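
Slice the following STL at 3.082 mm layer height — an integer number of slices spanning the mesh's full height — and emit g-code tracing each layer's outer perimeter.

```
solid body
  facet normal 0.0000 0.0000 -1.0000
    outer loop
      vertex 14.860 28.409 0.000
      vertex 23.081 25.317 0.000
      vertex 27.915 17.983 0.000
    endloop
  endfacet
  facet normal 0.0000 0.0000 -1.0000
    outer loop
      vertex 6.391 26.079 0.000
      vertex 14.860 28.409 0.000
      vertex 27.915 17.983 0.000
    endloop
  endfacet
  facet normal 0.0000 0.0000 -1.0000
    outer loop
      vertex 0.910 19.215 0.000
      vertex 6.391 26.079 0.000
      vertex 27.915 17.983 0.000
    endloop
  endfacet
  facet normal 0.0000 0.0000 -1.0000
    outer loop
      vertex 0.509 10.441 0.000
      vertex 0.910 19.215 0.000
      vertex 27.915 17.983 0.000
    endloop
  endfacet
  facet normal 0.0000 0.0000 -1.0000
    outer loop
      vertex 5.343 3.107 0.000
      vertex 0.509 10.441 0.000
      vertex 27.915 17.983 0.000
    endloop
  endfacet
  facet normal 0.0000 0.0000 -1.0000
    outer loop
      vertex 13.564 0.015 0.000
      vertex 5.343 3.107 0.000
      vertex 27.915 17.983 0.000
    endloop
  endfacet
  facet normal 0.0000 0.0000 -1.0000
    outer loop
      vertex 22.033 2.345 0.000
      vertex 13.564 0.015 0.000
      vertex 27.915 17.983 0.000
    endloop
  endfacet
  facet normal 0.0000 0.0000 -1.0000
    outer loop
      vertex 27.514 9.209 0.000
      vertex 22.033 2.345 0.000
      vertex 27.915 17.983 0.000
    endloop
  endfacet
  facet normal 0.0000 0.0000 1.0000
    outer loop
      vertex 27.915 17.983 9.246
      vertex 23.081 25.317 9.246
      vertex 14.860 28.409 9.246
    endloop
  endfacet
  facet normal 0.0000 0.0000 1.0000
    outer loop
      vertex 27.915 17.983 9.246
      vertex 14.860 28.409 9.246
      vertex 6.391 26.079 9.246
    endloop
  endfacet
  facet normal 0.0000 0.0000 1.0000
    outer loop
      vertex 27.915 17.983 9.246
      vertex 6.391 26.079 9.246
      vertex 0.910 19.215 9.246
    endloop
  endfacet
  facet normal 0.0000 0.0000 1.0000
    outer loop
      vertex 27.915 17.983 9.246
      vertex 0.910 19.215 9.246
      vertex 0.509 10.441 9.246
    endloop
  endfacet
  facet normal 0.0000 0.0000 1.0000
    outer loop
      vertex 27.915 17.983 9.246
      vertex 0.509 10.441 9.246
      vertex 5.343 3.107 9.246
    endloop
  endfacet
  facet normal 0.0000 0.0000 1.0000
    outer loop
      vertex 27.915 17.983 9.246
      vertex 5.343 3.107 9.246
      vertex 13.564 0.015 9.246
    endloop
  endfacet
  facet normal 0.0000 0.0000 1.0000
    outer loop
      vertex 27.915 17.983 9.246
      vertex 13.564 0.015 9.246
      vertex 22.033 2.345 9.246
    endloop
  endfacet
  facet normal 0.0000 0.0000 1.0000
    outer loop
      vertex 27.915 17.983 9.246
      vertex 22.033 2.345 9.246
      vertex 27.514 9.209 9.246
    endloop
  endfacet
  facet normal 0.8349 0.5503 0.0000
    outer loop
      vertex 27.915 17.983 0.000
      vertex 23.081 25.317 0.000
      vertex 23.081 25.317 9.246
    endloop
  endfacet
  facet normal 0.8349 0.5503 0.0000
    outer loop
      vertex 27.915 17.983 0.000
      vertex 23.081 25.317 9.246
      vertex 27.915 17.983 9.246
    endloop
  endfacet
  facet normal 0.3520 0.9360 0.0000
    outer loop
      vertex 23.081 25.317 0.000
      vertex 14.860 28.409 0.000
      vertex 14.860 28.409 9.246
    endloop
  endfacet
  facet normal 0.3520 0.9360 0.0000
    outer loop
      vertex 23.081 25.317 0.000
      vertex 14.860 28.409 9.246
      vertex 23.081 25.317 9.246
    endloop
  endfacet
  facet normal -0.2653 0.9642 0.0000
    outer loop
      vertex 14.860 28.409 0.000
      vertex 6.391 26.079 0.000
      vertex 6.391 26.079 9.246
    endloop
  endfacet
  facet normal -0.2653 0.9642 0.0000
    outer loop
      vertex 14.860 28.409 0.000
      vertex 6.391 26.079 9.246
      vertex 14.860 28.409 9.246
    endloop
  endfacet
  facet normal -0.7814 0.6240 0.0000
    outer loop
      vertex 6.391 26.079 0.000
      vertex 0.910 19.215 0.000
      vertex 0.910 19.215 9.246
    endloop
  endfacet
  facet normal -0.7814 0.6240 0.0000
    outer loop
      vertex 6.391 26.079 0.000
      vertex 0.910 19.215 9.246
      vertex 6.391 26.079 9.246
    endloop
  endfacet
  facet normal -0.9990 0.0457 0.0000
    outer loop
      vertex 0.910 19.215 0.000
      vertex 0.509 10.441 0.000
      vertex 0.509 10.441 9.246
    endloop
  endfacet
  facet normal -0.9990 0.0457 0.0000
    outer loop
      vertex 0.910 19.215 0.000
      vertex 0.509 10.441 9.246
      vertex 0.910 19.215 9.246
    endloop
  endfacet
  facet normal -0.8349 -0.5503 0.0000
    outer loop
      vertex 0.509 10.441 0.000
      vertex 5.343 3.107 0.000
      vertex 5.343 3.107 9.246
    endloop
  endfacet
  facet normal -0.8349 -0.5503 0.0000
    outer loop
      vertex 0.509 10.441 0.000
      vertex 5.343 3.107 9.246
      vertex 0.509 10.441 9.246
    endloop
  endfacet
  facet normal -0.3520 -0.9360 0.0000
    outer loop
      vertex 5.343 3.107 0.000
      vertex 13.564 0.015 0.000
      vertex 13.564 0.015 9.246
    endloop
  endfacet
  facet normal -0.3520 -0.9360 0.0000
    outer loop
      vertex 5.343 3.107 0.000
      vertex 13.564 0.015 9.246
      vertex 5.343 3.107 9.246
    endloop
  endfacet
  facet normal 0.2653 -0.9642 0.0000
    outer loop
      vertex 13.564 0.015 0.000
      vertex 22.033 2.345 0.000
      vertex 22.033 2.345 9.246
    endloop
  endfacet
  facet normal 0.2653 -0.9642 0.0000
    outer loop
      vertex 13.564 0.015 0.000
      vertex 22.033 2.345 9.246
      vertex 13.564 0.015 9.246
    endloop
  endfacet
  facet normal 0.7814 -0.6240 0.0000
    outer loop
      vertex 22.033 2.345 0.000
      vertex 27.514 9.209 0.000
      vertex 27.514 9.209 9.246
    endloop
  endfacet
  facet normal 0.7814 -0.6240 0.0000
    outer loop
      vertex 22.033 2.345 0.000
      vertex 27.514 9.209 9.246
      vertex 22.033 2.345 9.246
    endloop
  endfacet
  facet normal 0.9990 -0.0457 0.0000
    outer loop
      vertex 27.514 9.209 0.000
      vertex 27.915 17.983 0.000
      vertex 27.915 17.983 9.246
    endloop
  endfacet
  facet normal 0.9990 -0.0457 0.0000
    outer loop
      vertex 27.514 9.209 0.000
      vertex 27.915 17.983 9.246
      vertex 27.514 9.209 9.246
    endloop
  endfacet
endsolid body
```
; perimeter-only toolpath
G21 ; units = mm
G90 ; absolute positioning
G28 ; home
; layer 1
G0 Z3.082
G0 X27.915 Y17.983
G1 X23.081 Y25.317
G1 X14.860 Y28.409
G1 X6.391 Y26.079
G1 X0.910 Y19.215
G1 X0.509 Y10.441
G1 X5.343 Y3.107
G1 X13.564 Y0.015
G1 X22.033 Y2.345
G1 X27.514 Y9.209
G1 X27.915 Y17.983
; layer 2
G0 Z6.164
G0 X27.915 Y17.983
G1 X23.081 Y25.317
G1 X14.860 Y28.409
G1 X6.391 Y26.079
G1 X0.910 Y19.215
G1 X0.509 Y10.441
G1 X5.343 Y3.107
G1 X13.564 Y0.015
G1 X22.033 Y2.345
G1 X27.514 Y9.209
G1 X27.915 Y17.983
; layer 3
G0 Z9.246
G0 X27.915 Y17.983
G1 X23.081 Y25.317
G1 X14.860 Y28.409
G1 X6.391 Y26.079
G1 X0.910 Y19.215
G1 X0.509 Y10.441
G1 X5.343 Y3.107
G1 X13.564 Y0.015
G1 X22.033 Y2.345
G1 X27.514 Y9.209
G1 X27.915 Y17.983
M2 ; end

The solid is a regular 10-sided prism (a cylinder approximated with 10 flat sides), circumscribed radius ≈ 14.2 mm, height ≈ 9.25 mm. Slicing at Δz = 3.082 mm — 3 equal slices spanning the solid's height, so layer i sits at z = i·h/3 — gives 3 non-empty perimeters. Each is a 10-segment closed polygon; G0 lifts to the layer z and rapids to the start vertex, then G1 traces the edges.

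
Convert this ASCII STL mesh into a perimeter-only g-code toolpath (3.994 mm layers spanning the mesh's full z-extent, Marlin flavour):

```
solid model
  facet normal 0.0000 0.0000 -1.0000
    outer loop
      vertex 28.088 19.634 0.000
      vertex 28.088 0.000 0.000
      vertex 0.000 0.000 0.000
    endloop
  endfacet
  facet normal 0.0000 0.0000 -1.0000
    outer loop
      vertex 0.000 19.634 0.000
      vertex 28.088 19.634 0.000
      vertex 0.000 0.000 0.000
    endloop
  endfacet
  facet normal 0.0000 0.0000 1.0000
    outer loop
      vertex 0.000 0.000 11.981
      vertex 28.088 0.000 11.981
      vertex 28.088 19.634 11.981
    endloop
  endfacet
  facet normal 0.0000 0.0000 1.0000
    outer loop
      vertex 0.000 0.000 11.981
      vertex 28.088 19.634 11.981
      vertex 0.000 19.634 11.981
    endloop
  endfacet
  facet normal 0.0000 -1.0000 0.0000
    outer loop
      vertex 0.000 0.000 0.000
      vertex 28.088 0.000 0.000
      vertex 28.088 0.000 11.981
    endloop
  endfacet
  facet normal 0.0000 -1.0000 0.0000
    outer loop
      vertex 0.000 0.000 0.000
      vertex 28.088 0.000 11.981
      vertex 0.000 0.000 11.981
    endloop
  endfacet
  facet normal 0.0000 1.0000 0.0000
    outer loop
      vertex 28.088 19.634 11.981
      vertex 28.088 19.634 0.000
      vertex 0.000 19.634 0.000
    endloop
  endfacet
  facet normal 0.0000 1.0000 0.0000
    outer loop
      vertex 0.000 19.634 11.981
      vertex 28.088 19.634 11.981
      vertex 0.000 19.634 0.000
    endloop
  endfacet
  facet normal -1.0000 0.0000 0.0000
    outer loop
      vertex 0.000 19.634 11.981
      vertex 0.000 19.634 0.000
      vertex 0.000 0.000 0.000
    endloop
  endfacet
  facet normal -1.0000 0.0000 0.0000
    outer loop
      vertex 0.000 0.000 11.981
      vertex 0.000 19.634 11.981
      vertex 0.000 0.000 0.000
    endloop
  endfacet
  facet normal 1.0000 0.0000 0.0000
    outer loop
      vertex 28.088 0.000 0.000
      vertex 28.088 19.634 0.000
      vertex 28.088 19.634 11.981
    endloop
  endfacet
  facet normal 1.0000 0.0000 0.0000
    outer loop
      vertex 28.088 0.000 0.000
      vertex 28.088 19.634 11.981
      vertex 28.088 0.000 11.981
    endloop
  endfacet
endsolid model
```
; perimeter-only toolpath
G21 ; units = mm
G90 ; absolute positioning
G28 ; home
; layer 1
G0 Z3.994
G0 X0.000 Y0.000
G1 X28.088 Y0.000
G1 X28.088 Y19.634
G1 X0.000 Y19.634
G1 X0.000 Y0.000
; layer 2
G0 Z7.987
G0 X0.000 Y0.000
G1 X28.088 Y0.000
G1 X28.088 Y19.634
G1 X0.000 Y19.634
G1 X0.000 Y0.000
; layer 3
G0 Z11.981
G0 X0.000 Y0.000
G1 X28.088 Y0.000
G1 X28.088 Y19.634
G1 X0.000 Y19.634
G1 X0.000 Y0.000
M2 ; end

The solid is a rectangular box, roughly 28.1 × 19.6 mm footprint and 12 mm tall. Slicing at Δz = 3.994 mm — 3 equal slices spanning the solid's height, so layer i sits at z = i·h/3 — gives 3 non-empty perimeters. Each is a 4-segment closed polygon; G0 lifts to the layer z and rapids to the start vertex, then G1 traces the edges.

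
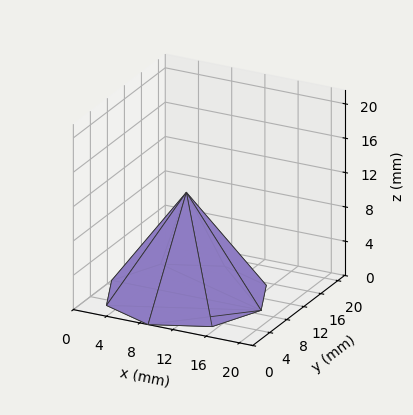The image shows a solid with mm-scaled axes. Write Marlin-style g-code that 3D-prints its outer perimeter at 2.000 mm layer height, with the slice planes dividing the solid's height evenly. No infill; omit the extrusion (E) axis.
Reading the render: the shape is a regular 8-sided pyramid, base circumscribed radius ≈ 9 mm, apex at z ≈ 12 mm (dimensions read to the nearest mm from the axis ticks). For the g-code, the solid's height is divided into equal slices at the stated Δz and each level perimeter traced with G1 moves after a G0 lift.

; perimeter-only toolpath
G21 ; units = mm
G90 ; absolute positioning
G28 ; home
; layer 1
G0 Z2.000
G0 X16.500 Y9.000
G1 X14.303 Y14.303
G1 X9.000 Y16.500
G1 X3.697 Y14.303
G1 X1.500 Y9.000
G1 X3.697 Y3.697
G1 X9.000 Y1.500
G1 X14.303 Y3.697
G1 X16.500 Y9.000
; layer 2
G0 Z4.000
G0 X15.000 Y9.000
G1 X13.243 Y13.243
G1 X9.000 Y15.000
G1 X4.757 Y13.243
G1 X3.000 Y9.000
G1 X4.757 Y4.757
G1 X9.000 Y3.000
G1 X13.243 Y4.757
G1 X15.000 Y9.000
; layer 3
G0 Z6.000
G0 X13.500 Y9.000
G1 X12.182 Y12.182
G1 X9.000 Y13.500
G1 X5.818 Y12.182
G1 X4.500 Y9.000
G1 X5.818 Y5.818
G1 X9.000 Y4.500
G1 X12.182 Y5.818
G1 X13.500 Y9.000
; layer 4
G0 Z8.000
G0 X12.000 Y9.000
G1 X11.121 Y11.121
G1 X9.000 Y12.000
G1 X6.879 Y11.121
G1 X6.000 Y9.000
G1 X6.879 Y6.879
G1 X9.000 Y6.000
G1 X11.121 Y6.879
G1 X12.000 Y9.000
; layer 5
G0 Z10.000
G0 X10.500 Y9.000
G1 X10.061 Y10.061
G1 X9.000 Y10.500
G1 X7.939 Y10.061
G1 X7.500 Y9.000
G1 X7.939 Y7.939
G1 X9.000 Y7.500
G1 X10.061 Y7.939
G1 X10.500 Y9.000
M2 ; end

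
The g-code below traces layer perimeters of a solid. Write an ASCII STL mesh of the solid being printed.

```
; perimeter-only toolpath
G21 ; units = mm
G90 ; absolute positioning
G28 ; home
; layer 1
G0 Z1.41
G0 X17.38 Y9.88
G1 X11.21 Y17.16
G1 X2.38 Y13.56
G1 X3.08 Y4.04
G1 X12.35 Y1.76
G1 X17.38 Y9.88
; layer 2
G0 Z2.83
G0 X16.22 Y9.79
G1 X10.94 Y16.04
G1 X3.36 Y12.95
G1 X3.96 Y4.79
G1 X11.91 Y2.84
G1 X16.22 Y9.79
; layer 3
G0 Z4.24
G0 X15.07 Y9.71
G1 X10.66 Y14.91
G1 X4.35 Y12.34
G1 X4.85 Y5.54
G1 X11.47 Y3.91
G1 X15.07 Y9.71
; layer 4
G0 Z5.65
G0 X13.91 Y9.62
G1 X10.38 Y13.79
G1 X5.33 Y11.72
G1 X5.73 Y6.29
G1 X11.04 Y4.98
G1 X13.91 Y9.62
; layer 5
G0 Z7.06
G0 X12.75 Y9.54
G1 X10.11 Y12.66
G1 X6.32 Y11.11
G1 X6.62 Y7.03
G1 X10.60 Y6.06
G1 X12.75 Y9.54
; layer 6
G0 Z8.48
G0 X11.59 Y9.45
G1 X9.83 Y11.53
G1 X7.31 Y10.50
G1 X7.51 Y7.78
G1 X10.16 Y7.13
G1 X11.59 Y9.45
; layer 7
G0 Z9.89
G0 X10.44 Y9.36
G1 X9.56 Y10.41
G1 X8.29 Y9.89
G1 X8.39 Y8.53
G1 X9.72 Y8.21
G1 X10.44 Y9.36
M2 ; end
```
solid part
  facet normal 0.0000 0.0000 -1.0000
    outer loop
      vertex 1.39 14.17 0.00
      vertex 11.49 18.29 0.00
      vertex 18.54 9.96 0.00
    endloop
  endfacet
  facet normal 0.0000 0.0000 -1.0000
    outer loop
      vertex 2.19 3.29 0.00
      vertex 1.39 14.17 0.00
      vertex 18.54 9.96 0.00
    endloop
  endfacet
  facet normal 0.0000 0.0000 -1.0000
    outer loop
      vertex 12.79 0.69 0.00
      vertex 2.19 3.29 0.00
      vertex 18.54 9.96 0.00
    endloop
  endfacet
  facet normal 0.6358 0.5381 0.5534
    outer loop
      vertex 18.54 9.96 0.00
      vertex 11.49 18.29 0.00
      vertex 9.28 9.28 11.30
    endloop
  endfacet
  facet normal -0.3146 0.7712 0.5534
    outer loop
      vertex 11.49 18.29 0.00
      vertex 1.39 14.17 0.00
      vertex 9.28 9.28 11.30
    endloop
  endfacet
  facet normal -0.8306 -0.0611 0.5535
    outer loop
      vertex 1.39 14.17 0.00
      vertex 2.19 3.29 0.00
      vertex 9.28 9.28 11.30
    endloop
  endfacet
  facet normal -0.1984 -0.8090 0.5533
    outer loop
      vertex 2.19 3.29 0.00
      vertex 12.79 0.69 0.00
      vertex 9.28 9.28 11.30
    endloop
  endfacet
  facet normal 0.7077 -0.4390 0.5535
    outer loop
      vertex 12.79 0.69 0.00
      vertex 18.54 9.96 0.00
      vertex 9.28 9.28 11.30
    endloop
  endfacet
endsolid part

The G0 Z moves step by Δz≈1.41 mm. The G1 loops shrink linearly with z, so the solid tapers from its base footprint up to z≈11.3. Closing with a flat bottom cap and the tapered top and triangulating gives 8 facets — a regular 5-sided pyramid, base circumscribed radius ≈ 9.28 mm, apex at z ≈ 11.3 mm.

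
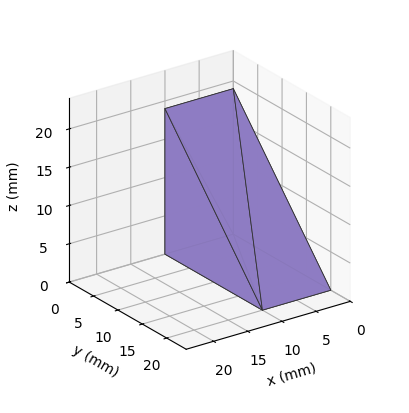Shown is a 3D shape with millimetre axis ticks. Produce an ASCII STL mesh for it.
Reading the render: the shape is a wedge (ramp): 10 × 20 mm base, rising to 19 mm along the y=0 edge and sloping linearly to z=0 at y=20 (dimensions read to the nearest mm from the axis ticks). For the STL, each face is triangulated and given an outward normal.

solid part
  facet normal 0.0000 0.0000 -1.0000
    outer loop
      vertex 10.0 20.0 0.0
      vertex 10.0 0.0 0.0
      vertex 0.0 0.0 0.0
    endloop
  endfacet
  facet normal 0.0000 0.0000 -1.0000
    outer loop
      vertex 0.0 20.0 0.0
      vertex 10.0 20.0 0.0
      vertex 0.0 0.0 0.0
    endloop
  endfacet
  facet normal 0.0000 -1.0000 0.0000
    outer loop
      vertex 0.0 0.0 0.0
      vertex 10.0 0.0 0.0
      vertex 10.0 0.0 19.0
    endloop
  endfacet
  facet normal 0.0000 -1.0000 0.0000
    outer loop
      vertex 0.0 0.0 0.0
      vertex 10.0 0.0 19.0
      vertex 0.0 0.0 19.0
    endloop
  endfacet
  facet normal 0.0000 0.6887 0.7250
    outer loop
      vertex 0.0 0.0 19.0
      vertex 10.0 0.0 19.0
      vertex 10.0 20.0 0.0
    endloop
  endfacet
  facet normal 0.0000 0.6887 0.7250
    outer loop
      vertex 0.0 0.0 19.0
      vertex 10.0 20.0 0.0
      vertex 0.0 20.0 0.0
    endloop
  endfacet
  facet normal -1.0000 0.0000 0.0000
    outer loop
      vertex 0.0 0.0 19.0
      vertex 0.0 20.0 0.0
      vertex 0.0 0.0 0.0
    endloop
  endfacet
  facet normal 1.0000 0.0000 0.0000
    outer loop
      vertex 10.0 0.0 0.0
      vertex 10.0 20.0 0.0
      vertex 10.0 0.0 19.0
    endloop
  endfacet
endsolid part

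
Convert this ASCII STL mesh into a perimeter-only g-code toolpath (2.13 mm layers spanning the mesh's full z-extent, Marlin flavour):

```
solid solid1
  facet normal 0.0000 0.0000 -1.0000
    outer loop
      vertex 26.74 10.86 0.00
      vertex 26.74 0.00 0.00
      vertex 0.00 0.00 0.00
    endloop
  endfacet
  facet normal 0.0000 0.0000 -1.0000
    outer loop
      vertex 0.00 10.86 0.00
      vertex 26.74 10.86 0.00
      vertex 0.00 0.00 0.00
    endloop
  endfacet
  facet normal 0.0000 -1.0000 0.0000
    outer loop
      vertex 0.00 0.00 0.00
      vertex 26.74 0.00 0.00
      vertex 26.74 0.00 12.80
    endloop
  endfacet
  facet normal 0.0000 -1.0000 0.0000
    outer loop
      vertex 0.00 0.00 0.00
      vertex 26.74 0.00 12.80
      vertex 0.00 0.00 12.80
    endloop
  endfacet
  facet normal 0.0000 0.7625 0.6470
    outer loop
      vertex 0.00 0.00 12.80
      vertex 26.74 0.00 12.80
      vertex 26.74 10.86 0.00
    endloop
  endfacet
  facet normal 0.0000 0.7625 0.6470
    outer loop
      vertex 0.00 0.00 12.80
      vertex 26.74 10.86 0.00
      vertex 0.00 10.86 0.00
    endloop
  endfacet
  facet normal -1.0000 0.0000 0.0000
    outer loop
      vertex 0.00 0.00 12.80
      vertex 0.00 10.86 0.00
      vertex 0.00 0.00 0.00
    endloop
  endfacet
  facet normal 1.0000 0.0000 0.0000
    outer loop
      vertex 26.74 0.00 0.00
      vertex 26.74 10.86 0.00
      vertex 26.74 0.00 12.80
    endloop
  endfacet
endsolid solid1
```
; perimeter-only toolpath
G21 ; units = mm
G90 ; absolute positioning
G28 ; home
; layer 1
G0 Z2.13
G0 X0.00 Y0.00
G1 X26.74 Y0.00
G1 X26.74 Y9.05
G1 X0.00 Y9.05
G1 X0.00 Y0.00
; layer 2
G0 Z4.27
G0 X0.00 Y0.00
G1 X26.74 Y0.00
G1 X26.74 Y7.24
G1 X0.00 Y7.24
G1 X0.00 Y0.00
; layer 3
G0 Z6.40
G0 X0.00 Y0.00
G1 X26.74 Y0.00
G1 X26.74 Y5.43
G1 X0.00 Y5.43
G1 X0.00 Y0.00
; layer 4
G0 Z8.53
G0 X0.00 Y0.00
G1 X26.74 Y0.00
G1 X26.74 Y3.62
G1 X0.00 Y3.62
G1 X0.00 Y0.00
; layer 5
G0 Z10.67
G0 X0.00 Y0.00
G1 X26.74 Y0.00
G1 X26.74 Y1.81
G1 X0.00 Y1.81
G1 X0.00 Y0.00
M2 ; end

The solid is a wedge (ramp): 26.7 × 10.9 mm base, rising to 12.8 mm along the y=0 edge and sloping linearly to z=0 at y=10.9. Slicing at Δz = 2.13 mm — 6 equal slices spanning the solid's height, so layer i sits at z = i·h/6 — gives 5 non-empty perimeters. Each is a 4-segment closed polygon; G0 lifts to the layer z and rapids to the start vertex, then G1 traces the edges. The cross-section shrinks linearly with z (the slice at the apex is degenerate and omitted).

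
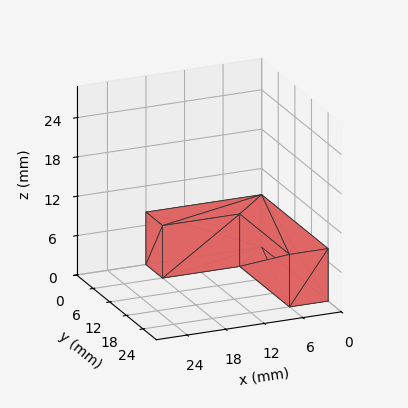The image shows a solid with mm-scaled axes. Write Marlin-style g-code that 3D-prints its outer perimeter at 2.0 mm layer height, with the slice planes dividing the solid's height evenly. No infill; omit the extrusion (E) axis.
Reading the render: the shape is an L-shaped prism: outer 18 × 24 mm, arm thicknesses ≈ 6 mm (horizontal) and 6 mm (vertical), extruded 8 mm in z (dimensions read to the nearest mm from the axis ticks). For the g-code, the solid's height is divided into equal slices at the stated Δz and each level perimeter traced with G1 moves after a G0 lift.

; perimeter-only toolpath
G21 ; units = mm
G90 ; absolute positioning
G28 ; home
; layer 1
G0 Z2.0
G0 X0.0 Y0.0
G1 X18.0 Y0.0
G1 X18.0 Y6.0
G1 X6.0 Y6.0
G1 X6.0 Y24.0
G1 X0.0 Y24.0
G1 X0.0 Y0.0
; layer 2
G0 Z4.0
G0 X0.0 Y0.0
G1 X18.0 Y0.0
G1 X18.0 Y6.0
G1 X6.0 Y6.0
G1 X6.0 Y24.0
G1 X0.0 Y24.0
G1 X0.0 Y0.0
; layer 3
G0 Z6.0
G0 X0.0 Y0.0
G1 X18.0 Y0.0
G1 X18.0 Y6.0
G1 X6.0 Y6.0
G1 X6.0 Y24.0
G1 X0.0 Y24.0
G1 X0.0 Y0.0
; layer 4
G0 Z8.0
G0 X0.0 Y0.0
G1 X18.0 Y0.0
G1 X18.0 Y6.0
G1 X6.0 Y6.0
G1 X6.0 Y24.0
G1 X0.0 Y24.0
G1 X0.0 Y0.0
M2 ; end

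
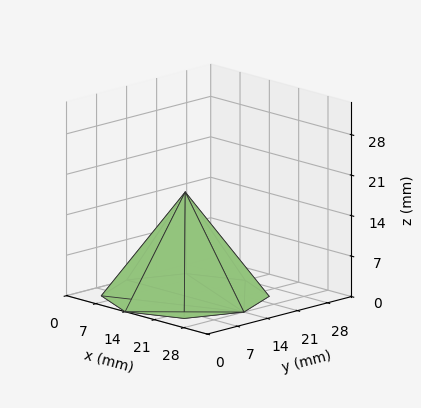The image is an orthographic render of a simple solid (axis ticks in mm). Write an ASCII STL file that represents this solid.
Reading the render: the shape is a regular 8-sided pyramid, base circumscribed radius ≈ 14 mm, apex at z ≈ 18 mm (dimensions read to the nearest mm from the axis ticks). For the STL, each face is triangulated and given an outward normal.

solid part
  facet normal 0.0000 0.0000 -1.0000
    outer loop
      vertex 14.00 28.00 0.00
      vertex 23.90 23.90 0.00
      vertex 28.00 14.00 0.00
    endloop
  endfacet
  facet normal 0.0000 0.0000 -1.0000
    outer loop
      vertex 4.10 23.90 0.00
      vertex 14.00 28.00 0.00
      vertex 28.00 14.00 0.00
    endloop
  endfacet
  facet normal 0.0000 0.0000 -1.0000
    outer loop
      vertex 0.00 14.00 0.00
      vertex 4.10 23.90 0.00
      vertex 28.00 14.00 0.00
    endloop
  endfacet
  facet normal 0.0000 0.0000 -1.0000
    outer loop
      vertex 4.10 4.10 0.00
      vertex 0.00 14.00 0.00
      vertex 28.00 14.00 0.00
    endloop
  endfacet
  facet normal 0.0000 0.0000 -1.0000
    outer loop
      vertex 14.00 0.00 0.00
      vertex 4.10 4.10 0.00
      vertex 28.00 14.00 0.00
    endloop
  endfacet
  facet normal 0.0000 0.0000 -1.0000
    outer loop
      vertex 23.90 4.10 0.00
      vertex 14.00 0.00 0.00
      vertex 28.00 14.00 0.00
    endloop
  endfacet
  facet normal 0.7503 0.3107 0.5836
    outer loop
      vertex 28.00 14.00 0.00
      vertex 23.90 23.90 0.00
      vertex 14.00 14.00 18.00
    endloop
  endfacet
  facet normal 0.3107 0.7503 0.5836
    outer loop
      vertex 23.90 23.90 0.00
      vertex 14.00 28.00 0.00
      vertex 14.00 14.00 18.00
    endloop
  endfacet
  facet normal -0.3107 0.7503 0.5836
    outer loop
      vertex 14.00 28.00 0.00
      vertex 4.10 23.90 0.00
      vertex 14.00 14.00 18.00
    endloop
  endfacet
  facet normal -0.7503 0.3107 0.5836
    outer loop
      vertex 4.10 23.90 0.00
      vertex 0.00 14.00 0.00
      vertex 14.00 14.00 18.00
    endloop
  endfacet
  facet normal -0.7503 -0.3107 0.5836
    outer loop
      vertex 0.00 14.00 0.00
      vertex 4.10 4.10 0.00
      vertex 14.00 14.00 18.00
    endloop
  endfacet
  facet normal -0.3107 -0.7503 0.5836
    outer loop
      vertex 4.10 4.10 0.00
      vertex 14.00 0.00 0.00
      vertex 14.00 14.00 18.00
    endloop
  endfacet
  facet normal 0.3107 -0.7503 0.5836
    outer loop
      vertex 14.00 0.00 0.00
      vertex 23.90 4.10 0.00
      vertex 14.00 14.00 18.00
    endloop
  endfacet
  facet normal 0.7503 -0.3107 0.5836
    outer loop
      vertex 23.90 4.10 0.00
      vertex 28.00 14.00 0.00
      vertex 14.00 14.00 18.00
    endloop
  endfacet
endsolid part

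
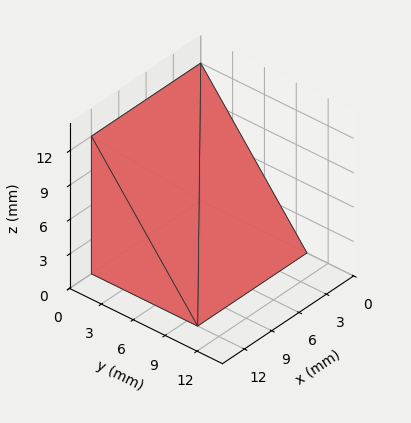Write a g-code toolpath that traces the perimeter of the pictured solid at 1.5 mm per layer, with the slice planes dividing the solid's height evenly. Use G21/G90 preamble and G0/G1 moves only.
Reading the render: the shape is a wedge (ramp): 12 × 10 mm base, rising to 12 mm along the y=0 edge and sloping linearly to z=0 at y=10 (dimensions read to the nearest mm from the axis ticks). For the g-code, the solid's height is divided into equal slices at the stated Δz and each level perimeter traced with G1 moves after a G0 lift.

; perimeter-only toolpath
G21 ; units = mm
G90 ; absolute positioning
G28 ; home
; layer 1
G0 Z1.5
G0 X0.0 Y0.0
G1 X12.0 Y0.0
G1 X12.0 Y8.8
G1 X0.0 Y8.8
G1 X0.0 Y0.0
; layer 2
G0 Z3.0
G0 X0.0 Y0.0
G1 X12.0 Y0.0
G1 X12.0 Y7.5
G1 X0.0 Y7.5
G1 X0.0 Y0.0
; layer 3
G0 Z4.5
G0 X0.0 Y0.0
G1 X12.0 Y0.0
G1 X12.0 Y6.2
G1 X0.0 Y6.2
G1 X0.0 Y0.0
; layer 4
G0 Z6.0
G0 X0.0 Y0.0
G1 X12.0 Y0.0
G1 X12.0 Y5.0
G1 X0.0 Y5.0
G1 X0.0 Y0.0
; layer 5
G0 Z7.5
G0 X0.0 Y0.0
G1 X12.0 Y0.0
G1 X12.0 Y3.8
G1 X0.0 Y3.8
G1 X0.0 Y0.0
; layer 6
G0 Z9.0
G0 X0.0 Y0.0
G1 X12.0 Y0.0
G1 X12.0 Y2.5
G1 X0.0 Y2.5
G1 X0.0 Y0.0
; layer 7
G0 Z10.5
G0 X0.0 Y0.0
G1 X12.0 Y0.0
G1 X12.0 Y1.2
G1 X0.0 Y1.2
G1 X0.0 Y0.0
M2 ; end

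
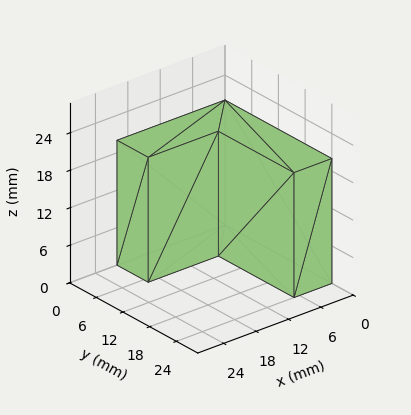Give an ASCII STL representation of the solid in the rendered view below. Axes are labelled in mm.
Reading the render: the shape is an L-shaped prism: outer 20 × 24 mm, arm thicknesses ≈ 7 mm (horizontal) and 7 mm (vertical), extruded 20 mm in z (dimensions read to the nearest mm from the axis ticks). For the STL, each face is triangulated and given an outward normal.

solid part
  facet normal 0.0000 0.0000 -1.0000
    outer loop
      vertex 20.0 7.0 0.0
      vertex 20.0 0.0 0.0
      vertex 0.0 0.0 0.0
    endloop
  endfacet
  facet normal 0.0000 0.0000 -1.0000
    outer loop
      vertex 7.0 7.0 0.0
      vertex 20.0 7.0 0.0
      vertex 0.0 0.0 0.0
    endloop
  endfacet
  facet normal 0.0000 0.0000 -1.0000
    outer loop
      vertex 7.0 24.0 0.0
      vertex 7.0 7.0 0.0
      vertex 0.0 0.0 0.0
    endloop
  endfacet
  facet normal 0.0000 0.0000 -1.0000
    outer loop
      vertex 0.0 24.0 0.0
      vertex 7.0 24.0 0.0
      vertex 0.0 0.0 0.0
    endloop
  endfacet
  facet normal 0.0000 0.0000 1.0000
    outer loop
      vertex 0.0 0.0 20.0
      vertex 20.0 0.0 20.0
      vertex 20.0 7.0 20.0
    endloop
  endfacet
  facet normal 0.0000 0.0000 1.0000
    outer loop
      vertex 0.0 0.0 20.0
      vertex 20.0 7.0 20.0
      vertex 7.0 7.0 20.0
    endloop
  endfacet
  facet normal 0.0000 0.0000 1.0000
    outer loop
      vertex 0.0 0.0 20.0
      vertex 7.0 7.0 20.0
      vertex 7.0 24.0 20.0
    endloop
  endfacet
  facet normal 0.0000 0.0000 1.0000
    outer loop
      vertex 0.0 0.0 20.0
      vertex 7.0 24.0 20.0
      vertex 0.0 24.0 20.0
    endloop
  endfacet
  facet normal 0.0000 -1.0000 0.0000
    outer loop
      vertex 0.0 0.0 0.0
      vertex 20.0 0.0 0.0
      vertex 20.0 0.0 20.0
    endloop
  endfacet
  facet normal 0.0000 -1.0000 0.0000
    outer loop
      vertex 0.0 0.0 0.0
      vertex 20.0 0.0 20.0
      vertex 0.0 0.0 20.0
    endloop
  endfacet
  facet normal 1.0000 0.0000 0.0000
    outer loop
      vertex 20.0 0.0 0.0
      vertex 20.0 7.0 0.0
      vertex 20.0 7.0 20.0
    endloop
  endfacet
  facet normal 1.0000 0.0000 0.0000
    outer loop
      vertex 20.0 0.0 0.0
      vertex 20.0 7.0 20.0
      vertex 20.0 0.0 20.0
    endloop
  endfacet
  facet normal 0.0000 1.0000 0.0000
    outer loop
      vertex 20.0 7.0 0.0
      vertex 7.0 7.0 0.0
      vertex 7.0 7.0 20.0
    endloop
  endfacet
  facet normal 0.0000 1.0000 0.0000
    outer loop
      vertex 20.0 7.0 0.0
      vertex 7.0 7.0 20.0
      vertex 20.0 7.0 20.0
    endloop
  endfacet
  facet normal 1.0000 0.0000 0.0000
    outer loop
      vertex 7.0 7.0 0.0
      vertex 7.0 24.0 0.0
      vertex 7.0 24.0 20.0
    endloop
  endfacet
  facet normal 1.0000 0.0000 0.0000
    outer loop
      vertex 7.0 7.0 0.0
      vertex 7.0 24.0 20.0
      vertex 7.0 7.0 20.0
    endloop
  endfacet
  facet normal 0.0000 1.0000 0.0000
    outer loop
      vertex 7.0 24.0 0.0
      vertex 0.0 24.0 0.0
      vertex 0.0 24.0 20.0
    endloop
  endfacet
  facet normal 0.0000 1.0000 0.0000
    outer loop
      vertex 7.0 24.0 0.0
      vertex 0.0 24.0 20.0
      vertex 7.0 24.0 20.0
    endloop
  endfacet
  facet normal -1.0000 0.0000 0.0000
    outer loop
      vertex 0.0 24.0 0.0
      vertex 0.0 0.0 0.0
      vertex 0.0 0.0 20.0
    endloop
  endfacet
  facet normal -1.0000 0.0000 0.0000
    outer loop
      vertex 0.0 24.0 0.0
      vertex 0.0 0.0 20.0
      vertex 0.0 24.0 20.0
    endloop
  endfacet
endsolid part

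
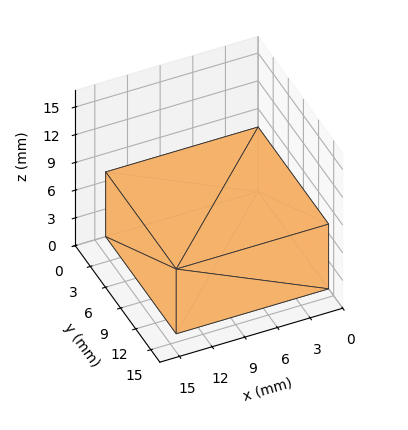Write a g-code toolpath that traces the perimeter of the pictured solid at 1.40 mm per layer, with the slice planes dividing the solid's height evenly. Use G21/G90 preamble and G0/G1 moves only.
Reading the render: the shape is a rectangular box, roughly 14 × 14 mm footprint and 7 mm tall (dimensions read to the nearest mm from the axis ticks). For the g-code, the solid's height is divided into equal slices at the stated Δz and each level perimeter traced with G1 moves after a G0 lift.

; perimeter-only toolpath
G21 ; units = mm
G90 ; absolute positioning
G28 ; home
; layer 1
G0 Z1.40
G0 X0.00 Y0.00
G1 X14.00 Y0.00
G1 X14.00 Y14.00
G1 X0.00 Y14.00
G1 X0.00 Y0.00
; layer 2
G0 Z2.80
G0 X0.00 Y0.00
G1 X14.00 Y0.00
G1 X14.00 Y14.00
G1 X0.00 Y14.00
G1 X0.00 Y0.00
; layer 3
G0 Z4.20
G0 X0.00 Y0.00
G1 X14.00 Y0.00
G1 X14.00 Y14.00
G1 X0.00 Y14.00
G1 X0.00 Y0.00
; layer 4
G0 Z5.60
G0 X0.00 Y0.00
G1 X14.00 Y0.00
G1 X14.00 Y14.00
G1 X0.00 Y14.00
G1 X0.00 Y0.00
; layer 5
G0 Z7.00
G0 X0.00 Y0.00
G1 X14.00 Y0.00
G1 X14.00 Y14.00
G1 X0.00 Y14.00
G1 X0.00 Y0.00
M2 ; end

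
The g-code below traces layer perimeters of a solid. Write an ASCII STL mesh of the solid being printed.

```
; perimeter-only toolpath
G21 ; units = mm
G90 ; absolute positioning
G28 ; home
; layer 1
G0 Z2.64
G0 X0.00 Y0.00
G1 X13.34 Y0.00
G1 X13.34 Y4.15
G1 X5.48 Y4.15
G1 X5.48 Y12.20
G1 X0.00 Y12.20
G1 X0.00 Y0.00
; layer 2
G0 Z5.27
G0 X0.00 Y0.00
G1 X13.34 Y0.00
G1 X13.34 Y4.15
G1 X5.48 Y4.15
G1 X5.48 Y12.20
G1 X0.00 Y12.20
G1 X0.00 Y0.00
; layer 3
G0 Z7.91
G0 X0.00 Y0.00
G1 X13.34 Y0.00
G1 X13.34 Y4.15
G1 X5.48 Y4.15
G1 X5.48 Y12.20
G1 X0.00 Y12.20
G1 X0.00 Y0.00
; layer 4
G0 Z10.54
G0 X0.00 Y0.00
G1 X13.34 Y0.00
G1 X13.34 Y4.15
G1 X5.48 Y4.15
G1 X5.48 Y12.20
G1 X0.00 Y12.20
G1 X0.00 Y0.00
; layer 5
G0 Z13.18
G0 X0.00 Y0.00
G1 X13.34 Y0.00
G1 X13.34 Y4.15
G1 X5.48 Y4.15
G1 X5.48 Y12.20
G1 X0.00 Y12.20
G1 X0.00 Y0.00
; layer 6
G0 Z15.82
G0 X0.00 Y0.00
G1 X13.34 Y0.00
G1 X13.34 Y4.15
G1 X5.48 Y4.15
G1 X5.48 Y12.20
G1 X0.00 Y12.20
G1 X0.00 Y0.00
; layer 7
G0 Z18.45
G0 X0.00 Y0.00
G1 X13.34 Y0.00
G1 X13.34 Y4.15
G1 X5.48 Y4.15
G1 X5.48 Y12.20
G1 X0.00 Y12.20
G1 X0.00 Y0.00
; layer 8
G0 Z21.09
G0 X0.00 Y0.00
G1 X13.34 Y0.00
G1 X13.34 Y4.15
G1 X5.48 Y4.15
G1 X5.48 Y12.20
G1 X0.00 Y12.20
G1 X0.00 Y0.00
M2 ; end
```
solid part
  facet normal 0.0000 0.0000 -1.0000
    outer loop
      vertex 13.34 4.15 0.00
      vertex 13.34 0.00 0.00
      vertex 0.00 0.00 0.00
    endloop
  endfacet
  facet normal 0.0000 0.0000 -1.0000
    outer loop
      vertex 5.48 4.15 0.00
      vertex 13.34 4.15 0.00
      vertex 0.00 0.00 0.00
    endloop
  endfacet
  facet normal 0.0000 0.0000 -1.0000
    outer loop
      vertex 5.48 12.20 0.00
      vertex 5.48 4.15 0.00
      vertex 0.00 0.00 0.00
    endloop
  endfacet
  facet normal 0.0000 0.0000 -1.0000
    outer loop
      vertex 0.00 12.20 0.00
      vertex 5.48 12.20 0.00
      vertex 0.00 0.00 0.00
    endloop
  endfacet
  facet normal 0.0000 0.0000 1.0000
    outer loop
      vertex 0.00 0.00 21.09
      vertex 13.34 0.00 21.09
      vertex 13.34 4.15 21.09
    endloop
  endfacet
  facet normal 0.0000 0.0000 1.0000
    outer loop
      vertex 0.00 0.00 21.09
      vertex 13.34 4.15 21.09
      vertex 5.48 4.15 21.09
    endloop
  endfacet
  facet normal 0.0000 0.0000 1.0000
    outer loop
      vertex 0.00 0.00 21.09
      vertex 5.48 4.15 21.09
      vertex 5.48 12.20 21.09
    endloop
  endfacet
  facet normal 0.0000 0.0000 1.0000
    outer loop
      vertex 0.00 0.00 21.09
      vertex 5.48 12.20 21.09
      vertex 0.00 12.20 21.09
    endloop
  endfacet
  facet normal 0.0000 -1.0000 0.0000
    outer loop
      vertex 0.00 0.00 0.00
      vertex 13.34 0.00 0.00
      vertex 13.34 0.00 21.09
    endloop
  endfacet
  facet normal 0.0000 -1.0000 0.0000
    outer loop
      vertex 0.00 0.00 0.00
      vertex 13.34 0.00 21.09
      vertex 0.00 0.00 21.09
    endloop
  endfacet
  facet normal 1.0000 0.0000 0.0000
    outer loop
      vertex 13.34 0.00 0.00
      vertex 13.34 4.15 0.00
      vertex 13.34 4.15 21.09
    endloop
  endfacet
  facet normal 1.0000 0.0000 0.0000
    outer loop
      vertex 13.34 0.00 0.00
      vertex 13.34 4.15 21.09
      vertex 13.34 0.00 21.09
    endloop
  endfacet
  facet normal 0.0000 1.0000 0.0000
    outer loop
      vertex 13.34 4.15 0.00
      vertex 5.48 4.15 0.00
      vertex 5.48 4.15 21.09
    endloop
  endfacet
  facet normal 0.0000 1.0000 0.0000
    outer loop
      vertex 13.34 4.15 0.00
      vertex 5.48 4.15 21.09
      vertex 13.34 4.15 21.09
    endloop
  endfacet
  facet normal 1.0000 0.0000 0.0000
    outer loop
      vertex 5.48 4.15 0.00
      vertex 5.48 12.20 0.00
      vertex 5.48 12.20 21.09
    endloop
  endfacet
  facet normal 1.0000 0.0000 0.0000
    outer loop
      vertex 5.48 4.15 0.00
      vertex 5.48 12.20 21.09
      vertex 5.48 4.15 21.09
    endloop
  endfacet
  facet normal 0.0000 1.0000 0.0000
    outer loop
      vertex 5.48 12.20 0.00
      vertex 0.00 12.20 0.00
      vertex 0.00 12.20 21.09
    endloop
  endfacet
  facet normal 0.0000 1.0000 0.0000
    outer loop
      vertex 5.48 12.20 0.00
      vertex 0.00 12.20 21.09
      vertex 5.48 12.20 21.09
    endloop
  endfacet
  facet normal -1.0000 0.0000 0.0000
    outer loop
      vertex 0.00 12.20 0.00
      vertex 0.00 0.00 0.00
      vertex 0.00 0.00 21.09
    endloop
  endfacet
  facet normal -1.0000 0.0000 0.0000
    outer loop
      vertex 0.00 12.20 0.00
      vertex 0.00 0.00 21.09
      vertex 0.00 12.20 21.09
    endloop
  endfacet
endsolid part

The G0 Z moves step by Δz≈2.64 mm. Every layer's G1 loop is the same polygon, so the solid is a straight extrusion of it from z=0 to z≈21.1. Closing with flat bottom and top caps and triangulating gives 20 facets — an L-shaped prism: outer 13.3 × 12.2 mm, arm thicknesses ≈ 4.15 mm (horizontal) and 5.48 mm (vertical), extruded 21.1 mm in z.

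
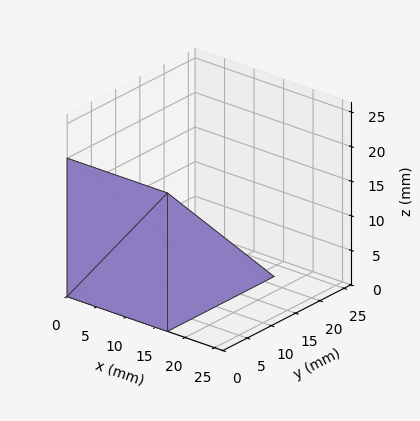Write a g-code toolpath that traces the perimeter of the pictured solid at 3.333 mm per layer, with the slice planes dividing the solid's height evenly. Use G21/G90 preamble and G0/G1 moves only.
Reading the render: the shape is a wedge (ramp): 17 × 22 mm base, rising to 20 mm along the y=0 edge and sloping linearly to z=0 at y=22 (dimensions read to the nearest mm from the axis ticks). For the g-code, the solid's height is divided into equal slices at the stated Δz and each level perimeter traced with G1 moves after a G0 lift.

; perimeter-only toolpath
G21 ; units = mm
G90 ; absolute positioning
G28 ; home
; layer 1
G0 Z3.333
G0 X0.000 Y0.000
G1 X17.000 Y0.000
G1 X17.000 Y18.333
G1 X0.000 Y18.333
G1 X0.000 Y0.000
; layer 2
G0 Z6.667
G0 X0.000 Y0.000
G1 X17.000 Y0.000
G1 X17.000 Y14.667
G1 X0.000 Y14.667
G1 X0.000 Y0.000
; layer 3
G0 Z10.000
G0 X0.000 Y0.000
G1 X17.000 Y0.000
G1 X17.000 Y11.000
G1 X0.000 Y11.000
G1 X0.000 Y0.000
; layer 4
G0 Z13.333
G0 X0.000 Y0.000
G1 X17.000 Y0.000
G1 X17.000 Y7.333
G1 X0.000 Y7.333
G1 X0.000 Y0.000
; layer 5
G0 Z16.667
G0 X0.000 Y0.000
G1 X17.000 Y0.000
G1 X17.000 Y3.667
G1 X0.000 Y3.667
G1 X0.000 Y0.000
M2 ; end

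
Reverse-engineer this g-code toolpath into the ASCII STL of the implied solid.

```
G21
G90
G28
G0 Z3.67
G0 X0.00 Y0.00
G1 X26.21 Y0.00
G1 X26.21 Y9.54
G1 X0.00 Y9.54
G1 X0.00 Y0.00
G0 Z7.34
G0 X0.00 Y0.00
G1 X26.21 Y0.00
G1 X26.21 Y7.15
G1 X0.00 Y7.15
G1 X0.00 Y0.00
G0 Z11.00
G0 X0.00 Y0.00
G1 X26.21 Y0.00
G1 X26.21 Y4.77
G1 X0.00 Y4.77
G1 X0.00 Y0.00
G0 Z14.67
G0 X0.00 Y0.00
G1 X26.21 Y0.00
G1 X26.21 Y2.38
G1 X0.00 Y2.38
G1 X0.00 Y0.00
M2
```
solid part
  facet normal 0.0000 0.0000 -1.0000
    outer loop
      vertex 26.21 11.92 0.00
      vertex 26.21 0.00 0.00
      vertex 0.00 0.00 0.00
    endloop
  endfacet
  facet normal 0.0000 0.0000 -1.0000
    outer loop
      vertex 0.00 11.92 0.00
      vertex 26.21 11.92 0.00
      vertex 0.00 0.00 0.00
    endloop
  endfacet
  facet normal 0.0000 -1.0000 0.0000
    outer loop
      vertex 0.00 0.00 0.00
      vertex 26.21 0.00 0.00
      vertex 26.21 0.00 18.34
    endloop
  endfacet
  facet normal 0.0000 -1.0000 0.0000
    outer loop
      vertex 0.00 0.00 0.00
      vertex 26.21 0.00 18.34
      vertex 0.00 0.00 18.34
    endloop
  endfacet
  facet normal 0.0000 0.8385 0.5450
    outer loop
      vertex 0.00 0.00 18.34
      vertex 26.21 0.00 18.34
      vertex 26.21 11.92 0.00
    endloop
  endfacet
  facet normal 0.0000 0.8385 0.5450
    outer loop
      vertex 0.00 0.00 18.34
      vertex 26.21 11.92 0.00
      vertex 0.00 11.92 0.00
    endloop
  endfacet
  facet normal -1.0000 0.0000 0.0000
    outer loop
      vertex 0.00 0.00 18.34
      vertex 0.00 11.92 0.00
      vertex 0.00 0.00 0.00
    endloop
  endfacet
  facet normal 1.0000 0.0000 0.0000
    outer loop
      vertex 26.21 0.00 0.00
      vertex 26.21 11.92 0.00
      vertex 26.21 0.00 18.34
    endloop
  endfacet
endsolid part

The G0 Z moves step by Δz≈3.67 mm. The G1 loops shrink linearly with z, so the solid tapers from its base footprint up to z≈18.3. Closing with a flat bottom cap and the tapered top and triangulating gives 8 facets — a wedge (ramp): 26.2 × 11.9 mm base, rising to 18.3 mm along the y=0 edge and sloping linearly to z=0 at y=11.9.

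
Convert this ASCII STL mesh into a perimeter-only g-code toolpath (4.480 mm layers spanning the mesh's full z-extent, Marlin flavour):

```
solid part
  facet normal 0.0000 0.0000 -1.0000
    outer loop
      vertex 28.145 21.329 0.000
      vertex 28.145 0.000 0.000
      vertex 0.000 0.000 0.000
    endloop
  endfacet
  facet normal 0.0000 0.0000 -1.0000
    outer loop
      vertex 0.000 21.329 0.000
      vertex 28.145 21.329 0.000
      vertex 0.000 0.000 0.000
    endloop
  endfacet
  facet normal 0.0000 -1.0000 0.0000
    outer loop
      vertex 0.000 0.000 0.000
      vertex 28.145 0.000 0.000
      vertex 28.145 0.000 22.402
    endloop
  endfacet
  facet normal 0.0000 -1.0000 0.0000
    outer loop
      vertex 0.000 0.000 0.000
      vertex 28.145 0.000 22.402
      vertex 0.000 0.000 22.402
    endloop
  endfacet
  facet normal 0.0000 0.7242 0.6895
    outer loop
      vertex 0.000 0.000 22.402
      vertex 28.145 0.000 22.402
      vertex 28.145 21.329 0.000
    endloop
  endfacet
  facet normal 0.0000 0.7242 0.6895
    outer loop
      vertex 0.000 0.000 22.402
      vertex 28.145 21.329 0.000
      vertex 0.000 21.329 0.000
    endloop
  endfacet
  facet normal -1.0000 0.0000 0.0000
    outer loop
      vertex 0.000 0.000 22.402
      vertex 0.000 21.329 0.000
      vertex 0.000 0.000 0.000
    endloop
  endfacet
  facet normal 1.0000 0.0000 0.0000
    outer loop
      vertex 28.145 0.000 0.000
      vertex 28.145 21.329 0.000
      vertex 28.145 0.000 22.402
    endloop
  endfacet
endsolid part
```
; perimeter-only toolpath
G21 ; units = mm
G90 ; absolute positioning
G28 ; home
; layer 1
G0 Z4.480
G0 X0.000 Y0.000
G1 X28.145 Y0.000
G1 X28.145 Y17.063
G1 X0.000 Y17.063
G1 X0.000 Y0.000
; layer 2
G0 Z8.961
G0 X0.000 Y0.000
G1 X28.145 Y0.000
G1 X28.145 Y12.797
G1 X0.000 Y12.797
G1 X0.000 Y0.000
; layer 3
G0 Z13.441
G0 X0.000 Y0.000
G1 X28.145 Y0.000
G1 X28.145 Y8.532
G1 X0.000 Y8.532
G1 X0.000 Y0.000
; layer 4
G0 Z17.922
G0 X0.000 Y0.000
G1 X28.145 Y0.000
G1 X28.145 Y4.266
G1 X0.000 Y4.266
G1 X0.000 Y0.000
M2 ; end

The solid is a wedge (ramp): 28.1 × 21.3 mm base, rising to 22.4 mm along the y=0 edge and sloping linearly to z=0 at y=21.3. Slicing at Δz = 4.480 mm — 5 equal slices spanning the solid's height, so layer i sits at z = i·h/5 — gives 4 non-empty perimeters. Each is a 4-segment closed polygon; G0 lifts to the layer z and rapids to the start vertex, then G1 traces the edges. The cross-section shrinks linearly with z (the slice at the apex is degenerate and omitted).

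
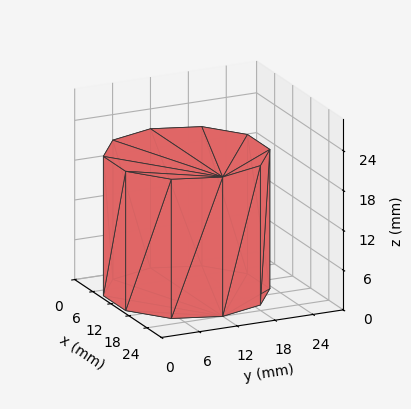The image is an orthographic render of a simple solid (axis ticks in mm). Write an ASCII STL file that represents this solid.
Reading the render: the shape is a regular 10-sided prism (a cylinder approximated with 10 flat sides), circumscribed radius ≈ 12 mm, height ≈ 21 mm (dimensions read to the nearest mm from the axis ticks). For the STL, each face is triangulated and given an outward normal.

solid part
  facet normal 0.0000 0.0000 -1.0000
    outer loop
      vertex 15.71 23.41 0.00
      vertex 21.71 19.05 0.00
      vertex 24.00 12.00 0.00
    endloop
  endfacet
  facet normal 0.0000 0.0000 -1.0000
    outer loop
      vertex 8.29 23.41 0.00
      vertex 15.71 23.41 0.00
      vertex 24.00 12.00 0.00
    endloop
  endfacet
  facet normal 0.0000 0.0000 -1.0000
    outer loop
      vertex 2.29 19.05 0.00
      vertex 8.29 23.41 0.00
      vertex 24.00 12.00 0.00
    endloop
  endfacet
  facet normal 0.0000 0.0000 -1.0000
    outer loop
      vertex 0.00 12.00 0.00
      vertex 2.29 19.05 0.00
      vertex 24.00 12.00 0.00
    endloop
  endfacet
  facet normal 0.0000 0.0000 -1.0000
    outer loop
      vertex 2.29 4.95 0.00
      vertex 0.00 12.00 0.00
      vertex 24.00 12.00 0.00
    endloop
  endfacet
  facet normal 0.0000 0.0000 -1.0000
    outer loop
      vertex 8.29 0.59 0.00
      vertex 2.29 4.95 0.00
      vertex 24.00 12.00 0.00
    endloop
  endfacet
  facet normal 0.0000 0.0000 -1.0000
    outer loop
      vertex 15.71 0.59 0.00
      vertex 8.29 0.59 0.00
      vertex 24.00 12.00 0.00
    endloop
  endfacet
  facet normal 0.0000 0.0000 -1.0000
    outer loop
      vertex 21.71 4.95 0.00
      vertex 15.71 0.59 0.00
      vertex 24.00 12.00 0.00
    endloop
  endfacet
  facet normal 0.0000 0.0000 1.0000
    outer loop
      vertex 24.00 12.00 21.00
      vertex 21.71 19.05 21.00
      vertex 15.71 23.41 21.00
    endloop
  endfacet
  facet normal 0.0000 0.0000 1.0000
    outer loop
      vertex 24.00 12.00 21.00
      vertex 15.71 23.41 21.00
      vertex 8.29 23.41 21.00
    endloop
  endfacet
  facet normal 0.0000 0.0000 1.0000
    outer loop
      vertex 24.00 12.00 21.00
      vertex 8.29 23.41 21.00
      vertex 2.29 19.05 21.00
    endloop
  endfacet
  facet normal 0.0000 0.0000 1.0000
    outer loop
      vertex 24.00 12.00 21.00
      vertex 2.29 19.05 21.00
      vertex 0.00 12.00 21.00
    endloop
  endfacet
  facet normal 0.0000 0.0000 1.0000
    outer loop
      vertex 24.00 12.00 21.00
      vertex 0.00 12.00 21.00
      vertex 2.29 4.95 21.00
    endloop
  endfacet
  facet normal 0.0000 0.0000 1.0000
    outer loop
      vertex 24.00 12.00 21.00
      vertex 2.29 4.95 21.00
      vertex 8.29 0.59 21.00
    endloop
  endfacet
  facet normal 0.0000 0.0000 1.0000
    outer loop
      vertex 24.00 12.00 21.00
      vertex 8.29 0.59 21.00
      vertex 15.71 0.59 21.00
    endloop
  endfacet
  facet normal 0.0000 0.0000 1.0000
    outer loop
      vertex 24.00 12.00 21.00
      vertex 15.71 0.59 21.00
      vertex 21.71 4.95 21.00
    endloop
  endfacet
  facet normal 0.9511 0.3089 0.0000
    outer loop
      vertex 24.00 12.00 0.00
      vertex 21.71 19.05 0.00
      vertex 21.71 19.05 21.00
    endloop
  endfacet
  facet normal 0.9511 0.3089 0.0000
    outer loop
      vertex 24.00 12.00 0.00
      vertex 21.71 19.05 21.00
      vertex 24.00 12.00 21.00
    endloop
  endfacet
  facet normal 0.5879 0.8090 0.0000
    outer loop
      vertex 21.71 19.05 0.00
      vertex 15.71 23.41 0.00
      vertex 15.71 23.41 21.00
    endloop
  endfacet
  facet normal 0.5879 0.8090 0.0000
    outer loop
      vertex 21.71 19.05 0.00
      vertex 15.71 23.41 21.00
      vertex 21.71 19.05 21.00
    endloop
  endfacet
  facet normal 0.0000 1.0000 0.0000
    outer loop
      vertex 15.71 23.41 0.00
      vertex 8.29 23.41 0.00
      vertex 8.29 23.41 21.00
    endloop
  endfacet
  facet normal 0.0000 1.0000 0.0000
    outer loop
      vertex 15.71 23.41 0.00
      vertex 8.29 23.41 21.00
      vertex 15.71 23.41 21.00
    endloop
  endfacet
  facet normal -0.5879 0.8090 0.0000
    outer loop
      vertex 8.29 23.41 0.00
      vertex 2.29 19.05 0.00
      vertex 2.29 19.05 21.00
    endloop
  endfacet
  facet normal -0.5879 0.8090 0.0000
    outer loop
      vertex 8.29 23.41 0.00
      vertex 2.29 19.05 21.00
      vertex 8.29 23.41 21.00
    endloop
  endfacet
  facet normal -0.9511 0.3089 0.0000
    outer loop
      vertex 2.29 19.05 0.00
      vertex 0.00 12.00 0.00
      vertex 0.00 12.00 21.00
    endloop
  endfacet
  facet normal -0.9511 0.3089 0.0000
    outer loop
      vertex 2.29 19.05 0.00
      vertex 0.00 12.00 21.00
      vertex 2.29 19.05 21.00
    endloop
  endfacet
  facet normal -0.9511 -0.3089 0.0000
    outer loop
      vertex 0.00 12.00 0.00
      vertex 2.29 4.95 0.00
      vertex 2.29 4.95 21.00
    endloop
  endfacet
  facet normal -0.9511 -0.3089 0.0000
    outer loop
      vertex 0.00 12.00 0.00
      vertex 2.29 4.95 21.00
      vertex 0.00 12.00 21.00
    endloop
  endfacet
  facet normal -0.5879 -0.8090 0.0000
    outer loop
      vertex 2.29 4.95 0.00
      vertex 8.29 0.59 0.00
      vertex 8.29 0.59 21.00
    endloop
  endfacet
  facet normal -0.5879 -0.8090 0.0000
    outer loop
      vertex 2.29 4.95 0.00
      vertex 8.29 0.59 21.00
      vertex 2.29 4.95 21.00
    endloop
  endfacet
  facet normal 0.0000 -1.0000 0.0000
    outer loop
      vertex 8.29 0.59 0.00
      vertex 15.71 0.59 0.00
      vertex 15.71 0.59 21.00
    endloop
  endfacet
  facet normal 0.0000 -1.0000 0.0000
    outer loop
      vertex 8.29 0.59 0.00
      vertex 15.71 0.59 21.00
      vertex 8.29 0.59 21.00
    endloop
  endfacet
  facet normal 0.5879 -0.8090 0.0000
    outer loop
      vertex 15.71 0.59 0.00
      vertex 21.71 4.95 0.00
      vertex 21.71 4.95 21.00
    endloop
  endfacet
  facet normal 0.5879 -0.8090 0.0000
    outer loop
      vertex 15.71 0.59 0.00
      vertex 21.71 4.95 21.00
      vertex 15.71 0.59 21.00
    endloop
  endfacet
  facet normal 0.9511 -0.3089 0.0000
    outer loop
      vertex 21.71 4.95 0.00
      vertex 24.00 12.00 0.00
      vertex 24.00 12.00 21.00
    endloop
  endfacet
  facet normal 0.9511 -0.3089 0.0000
    outer loop
      vertex 21.71 4.95 0.00
      vertex 24.00 12.00 21.00
      vertex 21.71 4.95 21.00
    endloop
  endfacet
endsolid part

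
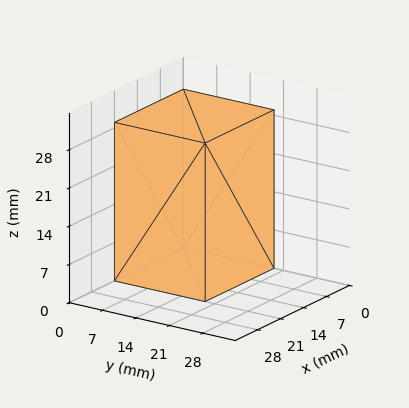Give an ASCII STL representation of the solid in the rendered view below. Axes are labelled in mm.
Reading the render: the shape is a rectangular box, roughly 21 × 19 mm footprint and 29 mm tall (dimensions read to the nearest mm from the axis ticks). For the STL, each face is triangulated and given an outward normal.

solid part
  facet normal 0.0000 0.0000 -1.0000
    outer loop
      vertex 21.0 19.0 0.0
      vertex 21.0 0.0 0.0
      vertex 0.0 0.0 0.0
    endloop
  endfacet
  facet normal 0.0000 0.0000 -1.0000
    outer loop
      vertex 0.0 19.0 0.0
      vertex 21.0 19.0 0.0
      vertex 0.0 0.0 0.0
    endloop
  endfacet
  facet normal 0.0000 0.0000 1.0000
    outer loop
      vertex 0.0 0.0 29.0
      vertex 21.0 0.0 29.0
      vertex 21.0 19.0 29.0
    endloop
  endfacet
  facet normal 0.0000 0.0000 1.0000
    outer loop
      vertex 0.0 0.0 29.0
      vertex 21.0 19.0 29.0
      vertex 0.0 19.0 29.0
    endloop
  endfacet
  facet normal 0.0000 -1.0000 0.0000
    outer loop
      vertex 0.0 0.0 0.0
      vertex 21.0 0.0 0.0
      vertex 21.0 0.0 29.0
    endloop
  endfacet
  facet normal 0.0000 -1.0000 0.0000
    outer loop
      vertex 0.0 0.0 0.0
      vertex 21.0 0.0 29.0
      vertex 0.0 0.0 29.0
    endloop
  endfacet
  facet normal 0.0000 1.0000 0.0000
    outer loop
      vertex 21.0 19.0 29.0
      vertex 21.0 19.0 0.0
      vertex 0.0 19.0 0.0
    endloop
  endfacet
  facet normal 0.0000 1.0000 0.0000
    outer loop
      vertex 0.0 19.0 29.0
      vertex 21.0 19.0 29.0
      vertex 0.0 19.0 0.0
    endloop
  endfacet
  facet normal -1.0000 0.0000 0.0000
    outer loop
      vertex 0.0 19.0 29.0
      vertex 0.0 19.0 0.0
      vertex 0.0 0.0 0.0
    endloop
  endfacet
  facet normal -1.0000 0.0000 0.0000
    outer loop
      vertex 0.0 0.0 29.0
      vertex 0.0 19.0 29.0
      vertex 0.0 0.0 0.0
    endloop
  endfacet
  facet normal 1.0000 0.0000 0.0000
    outer loop
      vertex 21.0 0.0 0.0
      vertex 21.0 19.0 0.0
      vertex 21.0 19.0 29.0
    endloop
  endfacet
  facet normal 1.0000 0.0000 0.0000
    outer loop
      vertex 21.0 0.0 0.0
      vertex 21.0 19.0 29.0
      vertex 21.0 0.0 29.0
    endloop
  endfacet
endsolid part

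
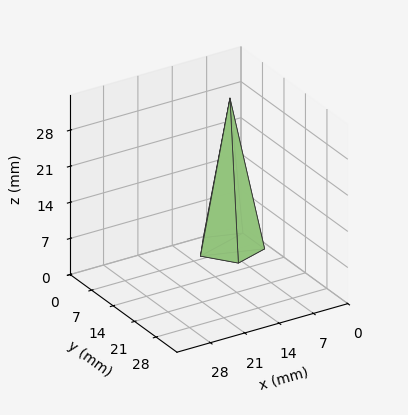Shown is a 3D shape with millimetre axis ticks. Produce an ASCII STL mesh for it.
Reading the render: the shape is a regular 5-sided pyramid, base circumscribed radius ≈ 6 mm, apex at z ≈ 29 mm (dimensions read to the nearest mm from the axis ticks). For the STL, each face is triangulated and given an outward normal.

solid part
  facet normal 0.0000 0.0000 -1.0000
    outer loop
      vertex 1.146 9.527 0.000
      vertex 7.854 11.706 0.000
      vertex 12.000 6.000 0.000
    endloop
  endfacet
  facet normal 0.0000 0.0000 -1.0000
    outer loop
      vertex 1.146 2.473 0.000
      vertex 1.146 9.527 0.000
      vertex 12.000 6.000 0.000
    endloop
  endfacet
  facet normal 0.0000 0.0000 -1.0000
    outer loop
      vertex 7.854 0.294 0.000
      vertex 1.146 2.473 0.000
      vertex 12.000 6.000 0.000
    endloop
  endfacet
  facet normal 0.7979 0.5798 0.1651
    outer loop
      vertex 12.000 6.000 0.000
      vertex 7.854 11.706 0.000
      vertex 6.000 6.000 29.000
    endloop
  endfacet
  facet normal -0.3047 0.9380 0.1651
    outer loop
      vertex 7.854 11.706 0.000
      vertex 1.146 9.527 0.000
      vertex 6.000 6.000 29.000
    endloop
  endfacet
  facet normal -0.9863 0.0000 0.1651
    outer loop
      vertex 1.146 9.527 0.000
      vertex 1.146 2.473 0.000
      vertex 6.000 6.000 29.000
    endloop
  endfacet
  facet normal -0.3047 -0.9380 0.1651
    outer loop
      vertex 1.146 2.473 0.000
      vertex 7.854 0.294 0.000
      vertex 6.000 6.000 29.000
    endloop
  endfacet
  facet normal 0.7979 -0.5798 0.1651
    outer loop
      vertex 7.854 0.294 0.000
      vertex 12.000 6.000 0.000
      vertex 6.000 6.000 29.000
    endloop
  endfacet
endsolid part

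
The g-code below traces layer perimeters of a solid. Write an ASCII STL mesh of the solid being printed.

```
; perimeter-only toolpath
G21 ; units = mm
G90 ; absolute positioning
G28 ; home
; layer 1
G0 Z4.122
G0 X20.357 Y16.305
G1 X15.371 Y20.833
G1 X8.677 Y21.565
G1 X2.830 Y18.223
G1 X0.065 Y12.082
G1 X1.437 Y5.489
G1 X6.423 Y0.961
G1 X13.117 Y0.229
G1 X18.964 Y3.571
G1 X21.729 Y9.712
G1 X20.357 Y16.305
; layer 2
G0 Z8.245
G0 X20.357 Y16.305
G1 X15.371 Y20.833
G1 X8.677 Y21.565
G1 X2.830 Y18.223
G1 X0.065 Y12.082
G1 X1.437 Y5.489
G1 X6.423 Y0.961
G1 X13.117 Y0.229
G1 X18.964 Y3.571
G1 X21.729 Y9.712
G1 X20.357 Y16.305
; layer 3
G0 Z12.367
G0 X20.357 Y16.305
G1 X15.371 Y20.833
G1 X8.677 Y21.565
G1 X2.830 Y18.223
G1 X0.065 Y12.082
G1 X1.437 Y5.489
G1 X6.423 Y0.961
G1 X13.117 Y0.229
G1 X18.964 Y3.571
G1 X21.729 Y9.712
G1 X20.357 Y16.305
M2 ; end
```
solid part
  facet normal 0.0000 0.0000 -1.0000
    outer loop
      vertex 8.677 21.565 0.000
      vertex 15.371 20.833 0.000
      vertex 20.357 16.305 0.000
    endloop
  endfacet
  facet normal 0.0000 0.0000 -1.0000
    outer loop
      vertex 2.830 18.223 0.000
      vertex 8.677 21.565 0.000
      vertex 20.357 16.305 0.000
    endloop
  endfacet
  facet normal 0.0000 0.0000 -1.0000
    outer loop
      vertex 0.065 12.082 0.000
      vertex 2.830 18.223 0.000
      vertex 20.357 16.305 0.000
    endloop
  endfacet
  facet normal 0.0000 0.0000 -1.0000
    outer loop
      vertex 1.437 5.489 0.000
      vertex 0.065 12.082 0.000
      vertex 20.357 16.305 0.000
    endloop
  endfacet
  facet normal 0.0000 0.0000 -1.0000
    outer loop
      vertex 6.423 0.961 0.000
      vertex 1.437 5.489 0.000
      vertex 20.357 16.305 0.000
    endloop
  endfacet
  facet normal 0.0000 0.0000 -1.0000
    outer loop
      vertex 13.117 0.229 0.000
      vertex 6.423 0.961 0.000
      vertex 20.357 16.305 0.000
    endloop
  endfacet
  facet normal 0.0000 0.0000 -1.0000
    outer loop
      vertex 18.964 3.571 0.000
      vertex 13.117 0.229 0.000
      vertex 20.357 16.305 0.000
    endloop
  endfacet
  facet normal 0.0000 0.0000 -1.0000
    outer loop
      vertex 21.729 9.712 0.000
      vertex 18.964 3.571 0.000
      vertex 20.357 16.305 0.000
    endloop
  endfacet
  facet normal 0.0000 0.0000 1.0000
    outer loop
      vertex 20.357 16.305 12.367
      vertex 15.371 20.833 12.367
      vertex 8.677 21.565 12.367
    endloop
  endfacet
  facet normal 0.0000 0.0000 1.0000
    outer loop
      vertex 20.357 16.305 12.367
      vertex 8.677 21.565 12.367
      vertex 2.830 18.223 12.367
    endloop
  endfacet
  facet normal 0.0000 0.0000 1.0000
    outer loop
      vertex 20.357 16.305 12.367
      vertex 2.830 18.223 12.367
      vertex 0.065 12.082 12.367
    endloop
  endfacet
  facet normal 0.0000 0.0000 1.0000
    outer loop
      vertex 20.357 16.305 12.367
      vertex 0.065 12.082 12.367
      vertex 1.437 5.489 12.367
    endloop
  endfacet
  facet normal 0.0000 0.0000 1.0000
    outer loop
      vertex 20.357 16.305 12.367
      vertex 1.437 5.489 12.367
      vertex 6.423 0.961 12.367
    endloop
  endfacet
  facet normal 0.0000 0.0000 1.0000
    outer loop
      vertex 20.357 16.305 12.367
      vertex 6.423 0.961 12.367
      vertex 13.117 0.229 12.367
    endloop
  endfacet
  facet normal 0.0000 0.0000 1.0000
    outer loop
      vertex 20.357 16.305 12.367
      vertex 13.117 0.229 12.367
      vertex 18.964 3.571 12.367
    endloop
  endfacet
  facet normal 0.0000 0.0000 1.0000
    outer loop
      vertex 20.357 16.305 12.367
      vertex 18.964 3.571 12.367
      vertex 21.729 9.712 12.367
    endloop
  endfacet
  facet normal 0.6723 0.7403 0.0000
    outer loop
      vertex 20.357 16.305 0.000
      vertex 15.371 20.833 0.000
      vertex 15.371 20.833 12.367
    endloop
  endfacet
  facet normal 0.6723 0.7403 0.0000
    outer loop
      vertex 20.357 16.305 0.000
      vertex 15.371 20.833 12.367
      vertex 20.357 16.305 12.367
    endloop
  endfacet
  facet normal 0.1087 0.9941 0.0000
    outer loop
      vertex 15.371 20.833 0.000
      vertex 8.677 21.565 0.000
      vertex 8.677 21.565 12.367
    endloop
  endfacet
  facet normal 0.1087 0.9941 0.0000
    outer loop
      vertex 15.371 20.833 0.000
      vertex 8.677 21.565 12.367
      vertex 15.371 20.833 12.367
    endloop
  endfacet
  facet normal -0.4962 0.8682 0.0000
    outer loop
      vertex 8.677 21.565 0.000
      vertex 2.830 18.223 0.000
      vertex 2.830 18.223 12.367
    endloop
  endfacet
  facet normal -0.4962 0.8682 0.0000
    outer loop
      vertex 8.677 21.565 0.000
      vertex 2.830 18.223 12.367
      vertex 8.677 21.565 12.367
    endloop
  endfacet
  facet normal -0.9118 0.4106 0.0000
    outer loop
      vertex 2.830 18.223 0.000
      vertex 0.065 12.082 0.000
      vertex 0.065 12.082 12.367
    endloop
  endfacet
  facet normal -0.9118 0.4106 0.0000
    outer loop
      vertex 2.830 18.223 0.000
      vertex 0.065 12.082 12.367
      vertex 2.830 18.223 12.367
    endloop
  endfacet
  facet normal -0.9790 -0.2037 0.0000
    outer loop
      vertex 0.065 12.082 0.000
      vertex 1.437 5.489 0.000
      vertex 1.437 5.489 12.367
    endloop
  endfacet
  facet normal -0.9790 -0.2037 0.0000
    outer loop
      vertex 0.065 12.082 0.000
      vertex 1.437 5.489 12.367
      vertex 0.065 12.082 12.367
    endloop
  endfacet
  facet normal -0.6723 -0.7403 0.0000
    outer loop
      vertex 1.437 5.489 0.000
      vertex 6.423 0.961 0.000
      vertex 6.423 0.961 12.367
    endloop
  endfacet
  facet normal -0.6723 -0.7403 0.0000
    outer loop
      vertex 1.437 5.489 0.000
      vertex 6.423 0.961 12.367
      vertex 1.437 5.489 12.367
    endloop
  endfacet
  facet normal -0.1087 -0.9941 0.0000
    outer loop
      vertex 6.423 0.961 0.000
      vertex 13.117 0.229 0.000
      vertex 13.117 0.229 12.367
    endloop
  endfacet
  facet normal -0.1087 -0.9941 0.0000
    outer loop
      vertex 6.423 0.961 0.000
      vertex 13.117 0.229 12.367
      vertex 6.423 0.961 12.367
    endloop
  endfacet
  facet normal 0.4962 -0.8682 0.0000
    outer loop
      vertex 13.117 0.229 0.000
      vertex 18.964 3.571 0.000
      vertex 18.964 3.571 12.367
    endloop
  endfacet
  facet normal 0.4962 -0.8682 0.0000
    outer loop
      vertex 13.117 0.229 0.000
      vertex 18.964 3.571 12.367
      vertex 13.117 0.229 12.367
    endloop
  endfacet
  facet normal 0.9118 -0.4106 0.0000
    outer loop
      vertex 18.964 3.571 0.000
      vertex 21.729 9.712 0.000
      vertex 21.729 9.712 12.367
    endloop
  endfacet
  facet normal 0.9118 -0.4106 0.0000
    outer loop
      vertex 18.964 3.571 0.000
      vertex 21.729 9.712 12.367
      vertex 18.964 3.571 12.367
    endloop
  endfacet
  facet normal 0.9790 0.2037 0.0000
    outer loop
      vertex 21.729 9.712 0.000
      vertex 20.357 16.305 0.000
      vertex 20.357 16.305 12.367
    endloop
  endfacet
  facet normal 0.9790 0.2037 0.0000
    outer loop
      vertex 21.729 9.712 0.000
      vertex 20.357 16.305 12.367
      vertex 21.729 9.712 12.367
    endloop
  endfacet
endsolid part

The G0 Z moves step by Δz≈4.122 mm. Every layer's G1 loop is the same polygon, so the solid is a straight extrusion of it from z=0 to z≈12.4. Closing with flat bottom and top caps and triangulating gives 36 facets — a regular 10-sided prism (a cylinder approximated with 10 flat sides), circumscribed radius ≈ 10.9 mm, height ≈ 12.4 mm.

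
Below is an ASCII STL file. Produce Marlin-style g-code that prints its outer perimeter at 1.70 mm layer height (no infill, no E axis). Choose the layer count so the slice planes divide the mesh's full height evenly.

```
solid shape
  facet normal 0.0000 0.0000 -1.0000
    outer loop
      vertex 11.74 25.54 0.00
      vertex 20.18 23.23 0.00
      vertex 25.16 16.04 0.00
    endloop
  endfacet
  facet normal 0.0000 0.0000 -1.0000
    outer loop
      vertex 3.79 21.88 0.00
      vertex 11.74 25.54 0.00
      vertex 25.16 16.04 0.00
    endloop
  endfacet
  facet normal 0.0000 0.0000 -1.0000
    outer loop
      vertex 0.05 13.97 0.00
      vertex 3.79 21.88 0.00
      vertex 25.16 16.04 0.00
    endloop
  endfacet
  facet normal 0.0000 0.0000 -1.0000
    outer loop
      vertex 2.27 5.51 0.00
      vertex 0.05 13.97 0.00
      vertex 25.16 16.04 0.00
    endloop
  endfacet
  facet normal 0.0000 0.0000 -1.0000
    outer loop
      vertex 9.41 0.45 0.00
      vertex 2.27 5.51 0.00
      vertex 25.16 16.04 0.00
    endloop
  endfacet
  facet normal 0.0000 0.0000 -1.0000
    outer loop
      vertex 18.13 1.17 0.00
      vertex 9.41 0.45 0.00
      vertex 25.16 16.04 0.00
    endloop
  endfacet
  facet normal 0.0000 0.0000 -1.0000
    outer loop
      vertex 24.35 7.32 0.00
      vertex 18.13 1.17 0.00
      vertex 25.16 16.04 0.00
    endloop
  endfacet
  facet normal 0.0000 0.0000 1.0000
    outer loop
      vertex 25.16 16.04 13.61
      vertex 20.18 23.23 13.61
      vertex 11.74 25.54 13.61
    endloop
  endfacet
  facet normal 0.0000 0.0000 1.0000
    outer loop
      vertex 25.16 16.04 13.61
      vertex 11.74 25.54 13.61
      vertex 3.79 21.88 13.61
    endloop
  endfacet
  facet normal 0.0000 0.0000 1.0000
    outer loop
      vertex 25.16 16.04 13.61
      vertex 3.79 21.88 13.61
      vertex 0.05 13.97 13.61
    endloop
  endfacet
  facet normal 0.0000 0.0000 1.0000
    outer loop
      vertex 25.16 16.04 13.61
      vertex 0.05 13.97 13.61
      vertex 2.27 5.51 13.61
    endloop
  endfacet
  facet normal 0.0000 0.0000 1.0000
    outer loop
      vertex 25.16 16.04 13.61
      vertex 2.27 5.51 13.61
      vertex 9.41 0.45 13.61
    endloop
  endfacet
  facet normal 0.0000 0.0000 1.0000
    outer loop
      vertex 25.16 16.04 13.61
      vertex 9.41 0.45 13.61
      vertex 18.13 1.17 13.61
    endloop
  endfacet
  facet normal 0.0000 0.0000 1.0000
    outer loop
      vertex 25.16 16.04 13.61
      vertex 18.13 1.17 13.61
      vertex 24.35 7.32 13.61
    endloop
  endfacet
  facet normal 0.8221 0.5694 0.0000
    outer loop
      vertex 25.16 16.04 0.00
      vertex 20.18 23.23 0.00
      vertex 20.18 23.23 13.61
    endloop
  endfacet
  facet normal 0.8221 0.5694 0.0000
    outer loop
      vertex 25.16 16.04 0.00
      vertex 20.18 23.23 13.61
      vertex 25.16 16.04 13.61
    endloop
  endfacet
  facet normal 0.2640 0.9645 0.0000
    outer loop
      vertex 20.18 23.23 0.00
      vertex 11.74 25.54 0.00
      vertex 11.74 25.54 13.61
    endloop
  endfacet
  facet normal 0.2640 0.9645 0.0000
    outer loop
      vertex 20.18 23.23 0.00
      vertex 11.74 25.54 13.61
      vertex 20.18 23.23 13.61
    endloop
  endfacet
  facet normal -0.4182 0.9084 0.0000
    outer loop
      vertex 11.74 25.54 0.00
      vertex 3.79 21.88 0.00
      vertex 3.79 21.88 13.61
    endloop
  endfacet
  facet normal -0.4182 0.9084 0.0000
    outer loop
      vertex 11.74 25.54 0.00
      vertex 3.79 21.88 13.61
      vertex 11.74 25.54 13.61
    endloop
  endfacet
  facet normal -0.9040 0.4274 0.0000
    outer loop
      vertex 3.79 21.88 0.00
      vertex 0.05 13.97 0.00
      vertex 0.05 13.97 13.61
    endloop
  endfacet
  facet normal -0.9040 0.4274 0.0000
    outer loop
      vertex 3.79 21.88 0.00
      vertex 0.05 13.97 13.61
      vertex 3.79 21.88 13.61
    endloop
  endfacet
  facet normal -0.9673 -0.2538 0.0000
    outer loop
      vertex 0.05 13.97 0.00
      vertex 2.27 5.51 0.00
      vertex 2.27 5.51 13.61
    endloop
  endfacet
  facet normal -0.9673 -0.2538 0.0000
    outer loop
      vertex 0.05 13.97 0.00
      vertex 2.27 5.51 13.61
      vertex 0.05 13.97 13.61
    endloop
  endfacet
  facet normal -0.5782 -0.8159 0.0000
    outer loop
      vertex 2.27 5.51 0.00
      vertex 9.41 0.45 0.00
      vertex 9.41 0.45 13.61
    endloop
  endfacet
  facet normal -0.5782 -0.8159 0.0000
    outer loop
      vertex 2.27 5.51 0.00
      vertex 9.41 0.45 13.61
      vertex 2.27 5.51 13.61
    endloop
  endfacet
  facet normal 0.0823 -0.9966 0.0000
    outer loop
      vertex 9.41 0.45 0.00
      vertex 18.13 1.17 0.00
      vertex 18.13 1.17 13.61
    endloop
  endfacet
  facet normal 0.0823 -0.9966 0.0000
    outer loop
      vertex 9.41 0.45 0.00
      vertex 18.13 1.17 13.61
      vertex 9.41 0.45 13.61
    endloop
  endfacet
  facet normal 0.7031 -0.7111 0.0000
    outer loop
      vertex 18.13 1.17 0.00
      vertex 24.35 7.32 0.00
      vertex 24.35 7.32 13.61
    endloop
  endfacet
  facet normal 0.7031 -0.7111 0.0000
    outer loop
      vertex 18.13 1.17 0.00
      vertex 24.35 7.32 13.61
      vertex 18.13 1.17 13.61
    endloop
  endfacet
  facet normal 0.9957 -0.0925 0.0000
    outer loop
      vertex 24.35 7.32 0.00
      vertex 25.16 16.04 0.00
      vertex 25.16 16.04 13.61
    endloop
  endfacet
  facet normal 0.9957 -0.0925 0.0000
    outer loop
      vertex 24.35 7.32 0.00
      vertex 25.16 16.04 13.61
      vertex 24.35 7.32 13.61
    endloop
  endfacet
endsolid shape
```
; perimeter-only toolpath
G21 ; units = mm
G90 ; absolute positioning
G28 ; home
; layer 1
G0 Z1.70
G0 X25.16 Y16.04
G1 X20.18 Y23.23
G1 X11.74 Y25.54
G1 X3.79 Y21.88
G1 X0.05 Y13.97
G1 X2.27 Y5.51
G1 X9.41 Y0.45
G1 X18.13 Y1.17
G1 X24.35 Y7.32
G1 X25.16 Y16.04
; layer 2
G0 Z3.40
G0 X25.16 Y16.04
G1 X20.18 Y23.23
G1 X11.74 Y25.54
G1 X3.79 Y21.88
G1 X0.05 Y13.97
G1 X2.27 Y5.51
G1 X9.41 Y0.45
G1 X18.13 Y1.17
G1 X24.35 Y7.32
G1 X25.16 Y16.04
; layer 3
G0 Z5.10
G0 X25.16 Y16.04
G1 X20.18 Y23.23
G1 X11.74 Y25.54
G1 X3.79 Y21.88
G1 X0.05 Y13.97
G1 X2.27 Y5.51
G1 X9.41 Y0.45
G1 X18.13 Y1.17
G1 X24.35 Y7.32
G1 X25.16 Y16.04
; layer 4
G0 Z6.80
G0 X25.16 Y16.04
G1 X20.18 Y23.23
G1 X11.74 Y25.54
G1 X3.79 Y21.88
G1 X0.05 Y13.97
G1 X2.27 Y5.51
G1 X9.41 Y0.45
G1 X18.13 Y1.17
G1 X24.35 Y7.32
G1 X25.16 Y16.04
; layer 5
G0 Z8.51
G0 X25.16 Y16.04
G1 X20.18 Y23.23
G1 X11.74 Y25.54
G1 X3.79 Y21.88
G1 X0.05 Y13.97
G1 X2.27 Y5.51
G1 X9.41 Y0.45
G1 X18.13 Y1.17
G1 X24.35 Y7.32
G1 X25.16 Y16.04
; layer 6
G0 Z10.21
G0 X25.16 Y16.04
G1 X20.18 Y23.23
G1 X11.74 Y25.54
G1 X3.79 Y21.88
G1 X0.05 Y13.97
G1 X2.27 Y5.51
G1 X9.41 Y0.45
G1 X18.13 Y1.17
G1 X24.35 Y7.32
G1 X25.16 Y16.04
; layer 7
G0 Z11.91
G0 X25.16 Y16.04
G1 X20.18 Y23.23
G1 X11.74 Y25.54
G1 X3.79 Y21.88
G1 X0.05 Y13.97
G1 X2.27 Y5.51
G1 X9.41 Y0.45
G1 X18.13 Y1.17
G1 X24.35 Y7.32
G1 X25.16 Y16.04
; layer 8
G0 Z13.61
G0 X25.16 Y16.04
G1 X20.18 Y23.23
G1 X11.74 Y25.54
G1 X3.79 Y21.88
G1 X0.05 Y13.97
G1 X2.27 Y5.51
G1 X9.41 Y0.45
G1 X18.13 Y1.17
G1 X24.35 Y7.32
G1 X25.16 Y16.04
M2 ; end

The solid is a regular 9-sided prism (a cylinder approximated with 9 flat sides), circumscribed radius ≈ 12.8 mm, height ≈ 13.6 mm. Slicing at Δz = 1.70 mm — 8 equal slices spanning the solid's height, so layer i sits at z = i·h/8 — gives 8 non-empty perimeters. Each is a 9-segment closed polygon; G0 lifts to the layer z and rapids to the start vertex, then G1 traces the edges.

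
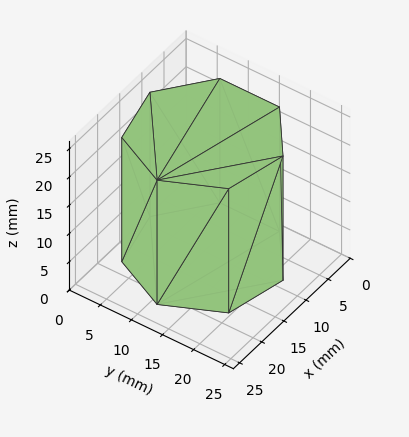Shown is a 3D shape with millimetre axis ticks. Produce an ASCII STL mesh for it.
Reading the render: the shape is a regular 7-sided prism (a cylinder approximated with 7 flat sides), circumscribed radius ≈ 11 mm, height ≈ 22 mm (dimensions read to the nearest mm from the axis ticks). For the STL, each face is triangulated and given an outward normal.

solid part
  facet normal 0.0000 0.0000 -1.0000
    outer loop
      vertex 8.6 21.7 0.0
      vertex 17.9 19.6 0.0
      vertex 22.0 11.0 0.0
    endloop
  endfacet
  facet normal 0.0000 0.0000 -1.0000
    outer loop
      vertex 1.1 15.8 0.0
      vertex 8.6 21.7 0.0
      vertex 22.0 11.0 0.0
    endloop
  endfacet
  facet normal 0.0000 0.0000 -1.0000
    outer loop
      vertex 1.1 6.2 0.0
      vertex 1.1 15.8 0.0
      vertex 22.0 11.0 0.0
    endloop
  endfacet
  facet normal 0.0000 0.0000 -1.0000
    outer loop
      vertex 8.6 0.3 0.0
      vertex 1.1 6.2 0.0
      vertex 22.0 11.0 0.0
    endloop
  endfacet
  facet normal 0.0000 0.0000 -1.0000
    outer loop
      vertex 17.9 2.4 0.0
      vertex 8.6 0.3 0.0
      vertex 22.0 11.0 0.0
    endloop
  endfacet
  facet normal 0.0000 0.0000 1.0000
    outer loop
      vertex 22.0 11.0 22.0
      vertex 17.9 19.6 22.0
      vertex 8.6 21.7 22.0
    endloop
  endfacet
  facet normal 0.0000 0.0000 1.0000
    outer loop
      vertex 22.0 11.0 22.0
      vertex 8.6 21.7 22.0
      vertex 1.1 15.8 22.0
    endloop
  endfacet
  facet normal 0.0000 0.0000 1.0000
    outer loop
      vertex 22.0 11.0 22.0
      vertex 1.1 15.8 22.0
      vertex 1.1 6.2 22.0
    endloop
  endfacet
  facet normal 0.0000 0.0000 1.0000
    outer loop
      vertex 22.0 11.0 22.0
      vertex 1.1 6.2 22.0
      vertex 8.6 0.3 22.0
    endloop
  endfacet
  facet normal 0.0000 0.0000 1.0000
    outer loop
      vertex 22.0 11.0 22.0
      vertex 8.6 0.3 22.0
      vertex 17.9 2.4 22.0
    endloop
  endfacet
  facet normal 0.9027 0.4303 0.0000
    outer loop
      vertex 22.0 11.0 0.0
      vertex 17.9 19.6 0.0
      vertex 17.9 19.6 22.0
    endloop
  endfacet
  facet normal 0.9027 0.4303 0.0000
    outer loop
      vertex 22.0 11.0 0.0
      vertex 17.9 19.6 22.0
      vertex 22.0 11.0 22.0
    endloop
  endfacet
  facet normal 0.2203 0.9754 0.0000
    outer loop
      vertex 17.9 19.6 0.0
      vertex 8.6 21.7 0.0
      vertex 8.6 21.7 22.0
    endloop
  endfacet
  facet normal 0.2203 0.9754 0.0000
    outer loop
      vertex 17.9 19.6 0.0
      vertex 8.6 21.7 22.0
      vertex 17.9 19.6 22.0
    endloop
  endfacet
  facet normal -0.6183 0.7860 0.0000
    outer loop
      vertex 8.6 21.7 0.0
      vertex 1.1 15.8 0.0
      vertex 1.1 15.8 22.0
    endloop
  endfacet
  facet normal -0.6183 0.7860 0.0000
    outer loop
      vertex 8.6 21.7 0.0
      vertex 1.1 15.8 22.0
      vertex 8.6 21.7 22.0
    endloop
  endfacet
  facet normal -1.0000 0.0000 0.0000
    outer loop
      vertex 1.1 15.8 0.0
      vertex 1.1 6.2 0.0
      vertex 1.1 6.2 22.0
    endloop
  endfacet
  facet normal -1.0000 0.0000 0.0000
    outer loop
      vertex 1.1 15.8 0.0
      vertex 1.1 6.2 22.0
      vertex 1.1 15.8 22.0
    endloop
  endfacet
  facet normal -0.6183 -0.7860 0.0000
    outer loop
      vertex 1.1 6.2 0.0
      vertex 8.6 0.3 0.0
      vertex 8.6 0.3 22.0
    endloop
  endfacet
  facet normal -0.6183 -0.7860 0.0000
    outer loop
      vertex 1.1 6.2 0.0
      vertex 8.6 0.3 22.0
      vertex 1.1 6.2 22.0
    endloop
  endfacet
  facet normal 0.2203 -0.9754 0.0000
    outer loop
      vertex 8.6 0.3 0.0
      vertex 17.9 2.4 0.0
      vertex 17.9 2.4 22.0
    endloop
  endfacet
  facet normal 0.2203 -0.9754 0.0000
    outer loop
      vertex 8.6 0.3 0.0
      vertex 17.9 2.4 22.0
      vertex 8.6 0.3 22.0
    endloop
  endfacet
  facet normal 0.9027 -0.4303 0.0000
    outer loop
      vertex 17.9 2.4 0.0
      vertex 22.0 11.0 0.0
      vertex 22.0 11.0 22.0
    endloop
  endfacet
  facet normal 0.9027 -0.4303 0.0000
    outer loop
      vertex 17.9 2.4 0.0
      vertex 22.0 11.0 22.0
      vertex 17.9 2.4 22.0
    endloop
  endfacet
endsolid part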